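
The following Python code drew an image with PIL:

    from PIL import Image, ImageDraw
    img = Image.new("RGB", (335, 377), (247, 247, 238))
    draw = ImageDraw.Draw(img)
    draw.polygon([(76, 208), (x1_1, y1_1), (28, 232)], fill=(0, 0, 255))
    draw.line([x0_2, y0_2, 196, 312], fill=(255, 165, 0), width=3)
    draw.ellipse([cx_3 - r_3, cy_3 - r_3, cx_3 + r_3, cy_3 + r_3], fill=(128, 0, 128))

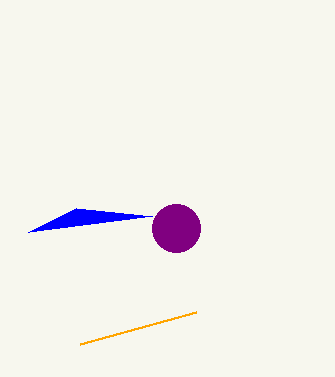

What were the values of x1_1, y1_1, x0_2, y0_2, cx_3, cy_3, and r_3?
x1_1 = 152
y1_1 = 216
x0_2 = 80
y0_2 = 344
cx_3 = 176
cy_3 = 228
r_3 = 24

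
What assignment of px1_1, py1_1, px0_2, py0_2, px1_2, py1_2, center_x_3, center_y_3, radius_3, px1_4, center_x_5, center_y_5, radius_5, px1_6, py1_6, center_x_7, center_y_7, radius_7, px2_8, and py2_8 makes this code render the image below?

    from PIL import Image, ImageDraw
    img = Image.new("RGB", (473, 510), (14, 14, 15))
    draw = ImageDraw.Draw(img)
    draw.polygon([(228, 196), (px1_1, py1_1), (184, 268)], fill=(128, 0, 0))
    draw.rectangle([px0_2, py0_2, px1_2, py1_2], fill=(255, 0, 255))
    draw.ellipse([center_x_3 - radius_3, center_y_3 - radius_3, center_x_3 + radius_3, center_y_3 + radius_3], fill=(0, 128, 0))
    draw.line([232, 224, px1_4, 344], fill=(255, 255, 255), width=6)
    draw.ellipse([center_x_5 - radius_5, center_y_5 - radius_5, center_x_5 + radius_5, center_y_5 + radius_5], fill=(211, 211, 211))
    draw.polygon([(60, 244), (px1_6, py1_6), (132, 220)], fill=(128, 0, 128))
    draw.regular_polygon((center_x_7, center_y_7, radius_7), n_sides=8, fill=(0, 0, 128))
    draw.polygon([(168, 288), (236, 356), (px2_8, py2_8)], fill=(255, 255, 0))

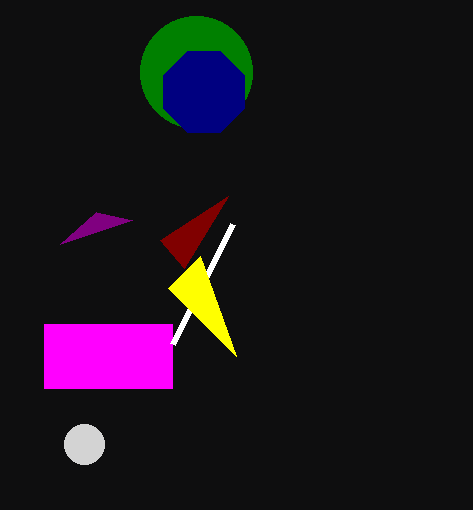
px1_1 = 160; py1_1 = 240; px0_2 = 44; py0_2 = 324; px1_2 = 172; py1_2 = 388; center_x_3 = 196; center_y_3 = 72; radius_3 = 56; px1_4 = 172; center_x_5 = 84; center_y_5 = 444; radius_5 = 20; px1_6 = 96; py1_6 = 212; center_x_7 = 204; center_y_7 = 92; radius_7 = 44; px2_8 = 200; py2_8 = 256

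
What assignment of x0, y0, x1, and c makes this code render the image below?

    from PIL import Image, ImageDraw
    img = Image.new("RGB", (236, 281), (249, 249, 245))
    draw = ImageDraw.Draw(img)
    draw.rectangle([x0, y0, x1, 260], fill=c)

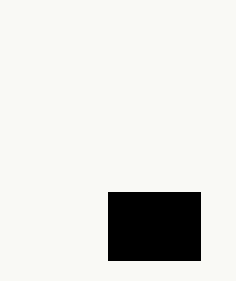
x0 = 108
y0 = 192
x1 = 200
c = 'black'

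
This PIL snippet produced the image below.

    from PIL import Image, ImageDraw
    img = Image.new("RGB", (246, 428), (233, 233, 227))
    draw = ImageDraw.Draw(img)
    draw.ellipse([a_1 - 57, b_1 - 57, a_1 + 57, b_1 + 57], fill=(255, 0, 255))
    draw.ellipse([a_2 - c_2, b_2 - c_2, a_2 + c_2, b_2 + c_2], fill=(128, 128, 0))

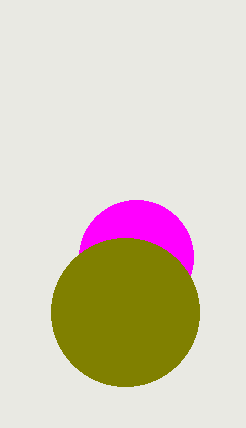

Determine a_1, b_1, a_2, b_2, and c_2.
a_1 = 136; b_1 = 257; a_2 = 125; b_2 = 312; c_2 = 74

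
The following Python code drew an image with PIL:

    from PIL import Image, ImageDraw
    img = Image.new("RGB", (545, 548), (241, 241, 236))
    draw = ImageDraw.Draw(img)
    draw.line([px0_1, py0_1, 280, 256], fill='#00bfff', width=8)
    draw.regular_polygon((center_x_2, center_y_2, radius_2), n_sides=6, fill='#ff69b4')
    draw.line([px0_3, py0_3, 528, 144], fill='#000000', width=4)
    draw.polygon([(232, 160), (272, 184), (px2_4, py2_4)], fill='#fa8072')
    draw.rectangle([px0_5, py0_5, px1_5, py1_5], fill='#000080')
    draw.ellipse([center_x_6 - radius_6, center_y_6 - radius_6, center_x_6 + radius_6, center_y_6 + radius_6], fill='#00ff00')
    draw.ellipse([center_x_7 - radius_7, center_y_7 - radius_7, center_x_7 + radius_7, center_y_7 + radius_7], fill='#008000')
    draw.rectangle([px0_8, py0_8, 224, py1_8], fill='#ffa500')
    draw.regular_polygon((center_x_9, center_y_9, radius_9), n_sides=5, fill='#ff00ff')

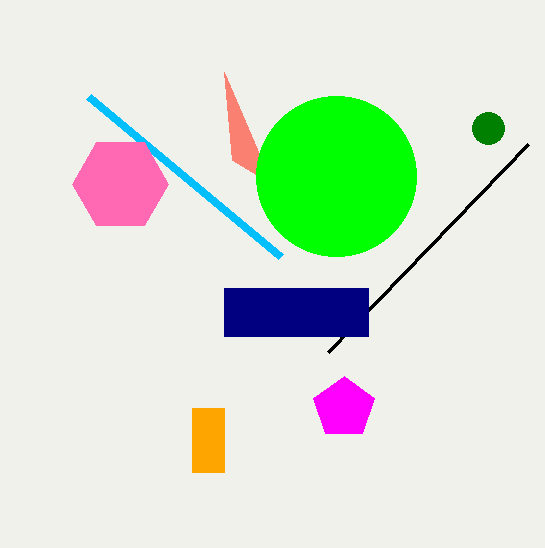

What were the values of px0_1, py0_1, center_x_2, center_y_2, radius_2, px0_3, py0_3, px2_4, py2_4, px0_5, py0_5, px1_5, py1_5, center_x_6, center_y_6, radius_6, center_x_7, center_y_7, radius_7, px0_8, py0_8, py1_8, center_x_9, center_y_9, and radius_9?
px0_1 = 88, py0_1 = 96, center_x_2 = 120, center_y_2 = 184, radius_2 = 48, px0_3 = 328, py0_3 = 352, px2_4 = 224, py2_4 = 72, px0_5 = 224, py0_5 = 288, px1_5 = 368, py1_5 = 336, center_x_6 = 336, center_y_6 = 176, radius_6 = 80, center_x_7 = 488, center_y_7 = 128, radius_7 = 16, px0_8 = 192, py0_8 = 408, py1_8 = 472, center_x_9 = 344, center_y_9 = 408, radius_9 = 32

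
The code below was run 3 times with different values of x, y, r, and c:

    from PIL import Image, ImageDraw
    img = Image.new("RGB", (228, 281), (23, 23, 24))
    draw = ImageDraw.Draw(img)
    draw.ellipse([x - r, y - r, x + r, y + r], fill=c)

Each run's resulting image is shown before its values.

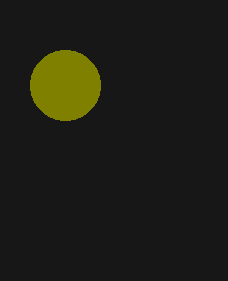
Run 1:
x = 65, y = 85, r = 35, c = 'olive'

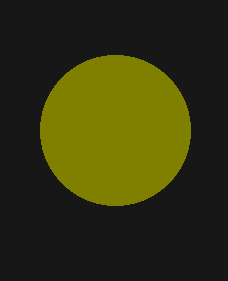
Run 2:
x = 115
y = 130
r = 75
c = 'olive'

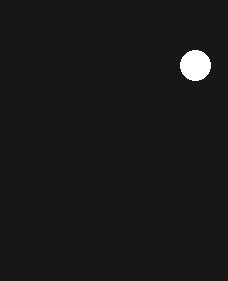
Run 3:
x = 195; y = 65; r = 15; c = 'white'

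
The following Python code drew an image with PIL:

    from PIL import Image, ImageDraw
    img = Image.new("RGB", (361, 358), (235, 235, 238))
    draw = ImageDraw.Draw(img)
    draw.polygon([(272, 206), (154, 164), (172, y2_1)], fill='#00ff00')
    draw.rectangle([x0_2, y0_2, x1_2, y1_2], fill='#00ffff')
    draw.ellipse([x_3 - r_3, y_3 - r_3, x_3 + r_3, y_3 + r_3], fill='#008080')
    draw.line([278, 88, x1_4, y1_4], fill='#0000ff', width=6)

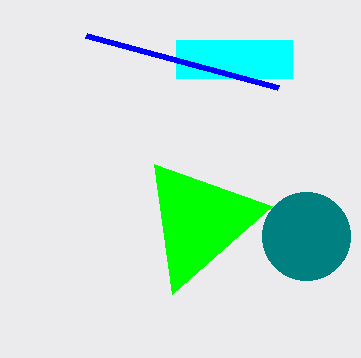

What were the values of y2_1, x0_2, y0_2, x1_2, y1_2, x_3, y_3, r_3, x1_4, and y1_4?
y2_1 = 294
x0_2 = 176
y0_2 = 40
x1_2 = 292
y1_2 = 78
x_3 = 306
y_3 = 236
r_3 = 44
x1_4 = 86
y1_4 = 36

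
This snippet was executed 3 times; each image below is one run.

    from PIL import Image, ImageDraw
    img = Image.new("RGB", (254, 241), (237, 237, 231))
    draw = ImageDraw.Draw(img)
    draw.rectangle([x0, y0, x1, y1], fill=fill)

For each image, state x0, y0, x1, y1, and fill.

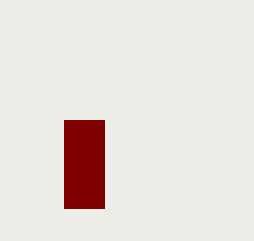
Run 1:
x0 = 64, y0 = 120, x1 = 104, y1 = 208, fill = 'maroon'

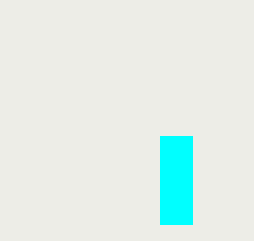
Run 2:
x0 = 160, y0 = 136, x1 = 192, y1 = 224, fill = 'cyan'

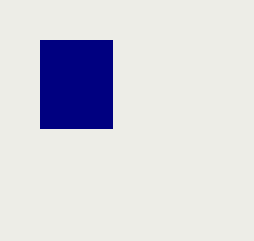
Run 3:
x0 = 40, y0 = 40, x1 = 112, y1 = 128, fill = 'navy'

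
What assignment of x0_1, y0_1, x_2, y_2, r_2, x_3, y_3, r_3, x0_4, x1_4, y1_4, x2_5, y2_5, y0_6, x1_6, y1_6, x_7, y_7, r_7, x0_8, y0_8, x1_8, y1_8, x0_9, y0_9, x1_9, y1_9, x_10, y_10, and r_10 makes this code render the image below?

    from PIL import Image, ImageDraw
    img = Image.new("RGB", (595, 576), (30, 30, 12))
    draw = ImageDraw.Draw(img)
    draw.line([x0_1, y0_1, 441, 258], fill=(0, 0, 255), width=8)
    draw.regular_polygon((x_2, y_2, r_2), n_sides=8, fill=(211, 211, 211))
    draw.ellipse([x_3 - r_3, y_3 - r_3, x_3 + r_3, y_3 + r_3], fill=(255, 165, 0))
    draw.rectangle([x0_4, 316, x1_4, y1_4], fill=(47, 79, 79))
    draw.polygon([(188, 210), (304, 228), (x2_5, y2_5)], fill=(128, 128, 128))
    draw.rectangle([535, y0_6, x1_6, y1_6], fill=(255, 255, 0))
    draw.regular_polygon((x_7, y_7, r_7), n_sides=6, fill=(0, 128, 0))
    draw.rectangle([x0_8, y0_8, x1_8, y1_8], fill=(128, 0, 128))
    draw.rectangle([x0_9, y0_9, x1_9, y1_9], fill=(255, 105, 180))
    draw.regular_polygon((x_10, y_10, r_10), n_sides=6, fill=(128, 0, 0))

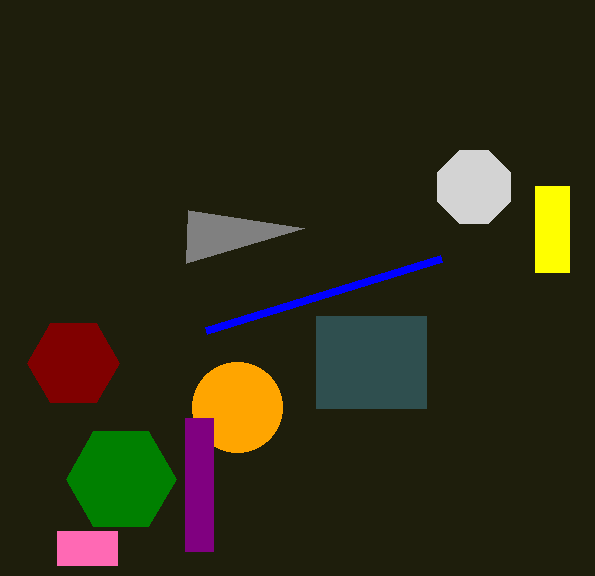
x0_1 = 206
y0_1 = 330
x_2 = 474
y_2 = 187
r_2 = 39
x_3 = 237
y_3 = 407
r_3 = 45
x0_4 = 316
x1_4 = 426
y1_4 = 408
x2_5 = 186
y2_5 = 263
y0_6 = 186
x1_6 = 569
y1_6 = 272
x_7 = 121
y_7 = 479
r_7 = 55
x0_8 = 185
y0_8 = 418
x1_8 = 213
y1_8 = 551
x0_9 = 57
y0_9 = 531
x1_9 = 117
y1_9 = 565
x_10 = 73
y_10 = 363
r_10 = 46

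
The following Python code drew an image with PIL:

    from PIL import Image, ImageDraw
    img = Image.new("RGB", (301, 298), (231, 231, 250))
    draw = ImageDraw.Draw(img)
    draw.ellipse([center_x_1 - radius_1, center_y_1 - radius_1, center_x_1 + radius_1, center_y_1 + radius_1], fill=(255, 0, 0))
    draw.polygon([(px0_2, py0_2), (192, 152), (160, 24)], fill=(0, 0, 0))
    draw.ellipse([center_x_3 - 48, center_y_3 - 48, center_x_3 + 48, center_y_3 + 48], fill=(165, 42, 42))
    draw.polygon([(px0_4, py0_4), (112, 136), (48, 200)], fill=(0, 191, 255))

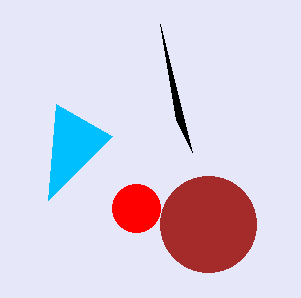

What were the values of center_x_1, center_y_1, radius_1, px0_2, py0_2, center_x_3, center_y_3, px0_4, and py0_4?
center_x_1 = 136
center_y_1 = 208
radius_1 = 24
px0_2 = 176
py0_2 = 120
center_x_3 = 208
center_y_3 = 224
px0_4 = 56
py0_4 = 104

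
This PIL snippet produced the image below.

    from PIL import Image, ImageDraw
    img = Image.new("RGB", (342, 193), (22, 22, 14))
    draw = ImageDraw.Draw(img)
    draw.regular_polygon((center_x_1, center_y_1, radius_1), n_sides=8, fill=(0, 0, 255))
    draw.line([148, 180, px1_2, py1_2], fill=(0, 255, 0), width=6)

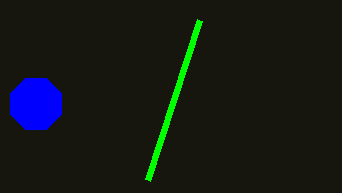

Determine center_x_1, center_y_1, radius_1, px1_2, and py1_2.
center_x_1 = 36; center_y_1 = 104; radius_1 = 28; px1_2 = 200; py1_2 = 20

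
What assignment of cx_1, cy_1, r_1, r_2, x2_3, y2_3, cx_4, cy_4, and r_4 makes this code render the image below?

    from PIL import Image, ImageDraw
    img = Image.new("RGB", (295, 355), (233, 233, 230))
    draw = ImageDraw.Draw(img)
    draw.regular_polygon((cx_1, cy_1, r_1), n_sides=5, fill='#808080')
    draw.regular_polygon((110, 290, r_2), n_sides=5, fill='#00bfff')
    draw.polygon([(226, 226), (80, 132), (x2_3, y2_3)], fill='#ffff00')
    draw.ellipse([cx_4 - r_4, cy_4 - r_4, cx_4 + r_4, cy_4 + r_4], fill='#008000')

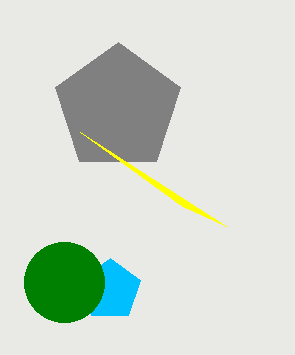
cx_1 = 118, cy_1 = 108, r_1 = 66, r_2 = 32, x2_3 = 182, y2_3 = 206, cx_4 = 64, cy_4 = 282, r_4 = 40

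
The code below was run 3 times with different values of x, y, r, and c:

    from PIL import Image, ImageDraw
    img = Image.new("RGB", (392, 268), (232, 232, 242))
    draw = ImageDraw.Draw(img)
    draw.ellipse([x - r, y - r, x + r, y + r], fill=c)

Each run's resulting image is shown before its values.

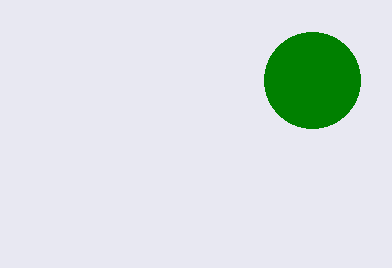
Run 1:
x = 312, y = 80, r = 48, c = 'green'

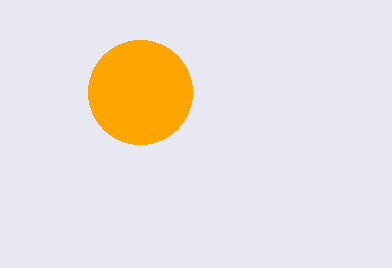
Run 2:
x = 140; y = 92; r = 52; c = 'orange'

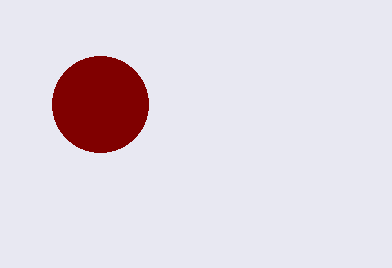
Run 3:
x = 100, y = 104, r = 48, c = 'maroon'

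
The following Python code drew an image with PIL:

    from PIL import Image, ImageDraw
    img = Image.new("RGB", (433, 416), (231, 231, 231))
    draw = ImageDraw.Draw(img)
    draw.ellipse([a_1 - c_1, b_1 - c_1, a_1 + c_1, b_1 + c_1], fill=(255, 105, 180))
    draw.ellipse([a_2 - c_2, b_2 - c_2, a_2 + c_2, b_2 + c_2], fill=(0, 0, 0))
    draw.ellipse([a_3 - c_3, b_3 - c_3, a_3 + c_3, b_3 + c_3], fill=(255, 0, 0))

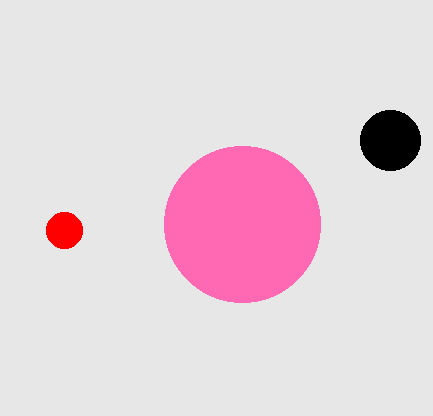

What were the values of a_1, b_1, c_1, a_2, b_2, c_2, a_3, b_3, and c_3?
a_1 = 242; b_1 = 224; c_1 = 78; a_2 = 390; b_2 = 140; c_2 = 30; a_3 = 64; b_3 = 230; c_3 = 18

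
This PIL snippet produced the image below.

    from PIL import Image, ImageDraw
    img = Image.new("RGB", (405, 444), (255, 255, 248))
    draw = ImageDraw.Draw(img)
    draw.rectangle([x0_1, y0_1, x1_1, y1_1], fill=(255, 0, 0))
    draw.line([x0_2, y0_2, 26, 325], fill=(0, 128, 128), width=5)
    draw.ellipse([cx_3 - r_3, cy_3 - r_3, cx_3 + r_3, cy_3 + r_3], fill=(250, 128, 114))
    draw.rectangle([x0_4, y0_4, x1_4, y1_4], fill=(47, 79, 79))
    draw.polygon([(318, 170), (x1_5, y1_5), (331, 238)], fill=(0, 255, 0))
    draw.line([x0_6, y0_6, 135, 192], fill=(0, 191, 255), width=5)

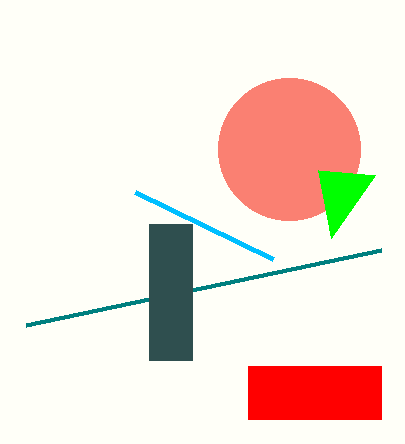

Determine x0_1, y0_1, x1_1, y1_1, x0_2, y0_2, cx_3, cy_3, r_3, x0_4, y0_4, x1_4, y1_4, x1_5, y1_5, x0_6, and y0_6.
x0_1 = 248; y0_1 = 366; x1_1 = 381; y1_1 = 419; x0_2 = 381; y0_2 = 250; cx_3 = 289; cy_3 = 149; r_3 = 71; x0_4 = 149; y0_4 = 224; x1_4 = 192; y1_4 = 360; x1_5 = 375; y1_5 = 175; x0_6 = 273; y0_6 = 259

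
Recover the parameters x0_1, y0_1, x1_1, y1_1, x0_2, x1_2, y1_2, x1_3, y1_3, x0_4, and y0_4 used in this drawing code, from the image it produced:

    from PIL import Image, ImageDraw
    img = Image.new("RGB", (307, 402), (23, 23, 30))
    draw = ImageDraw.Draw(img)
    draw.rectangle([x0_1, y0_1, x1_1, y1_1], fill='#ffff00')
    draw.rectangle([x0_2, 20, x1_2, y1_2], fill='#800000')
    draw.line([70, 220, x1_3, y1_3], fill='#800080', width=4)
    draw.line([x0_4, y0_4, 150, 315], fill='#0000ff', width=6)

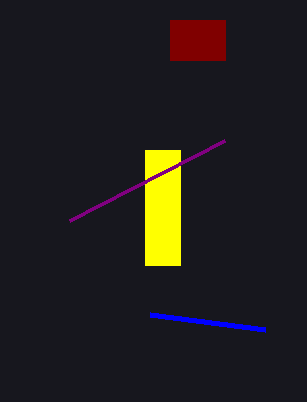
x0_1 = 145, y0_1 = 150, x1_1 = 180, y1_1 = 265, x0_2 = 170, x1_2 = 225, y1_2 = 60, x1_3 = 225, y1_3 = 140, x0_4 = 265, y0_4 = 330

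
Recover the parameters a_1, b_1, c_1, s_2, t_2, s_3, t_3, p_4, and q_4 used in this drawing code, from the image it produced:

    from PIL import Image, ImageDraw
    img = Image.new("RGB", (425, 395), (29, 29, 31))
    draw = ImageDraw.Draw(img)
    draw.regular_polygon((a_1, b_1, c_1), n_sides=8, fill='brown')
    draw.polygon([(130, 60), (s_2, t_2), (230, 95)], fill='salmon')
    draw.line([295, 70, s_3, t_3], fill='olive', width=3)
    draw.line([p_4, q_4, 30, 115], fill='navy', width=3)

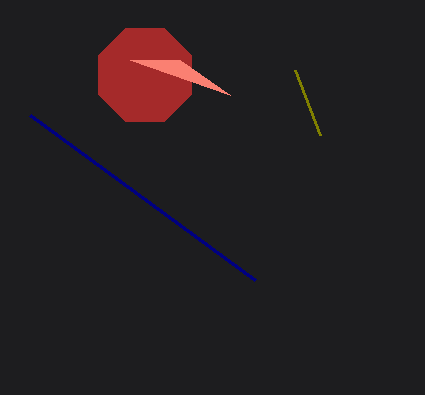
a_1 = 145; b_1 = 75; c_1 = 50; s_2 = 180; t_2 = 60; s_3 = 320; t_3 = 135; p_4 = 255; q_4 = 280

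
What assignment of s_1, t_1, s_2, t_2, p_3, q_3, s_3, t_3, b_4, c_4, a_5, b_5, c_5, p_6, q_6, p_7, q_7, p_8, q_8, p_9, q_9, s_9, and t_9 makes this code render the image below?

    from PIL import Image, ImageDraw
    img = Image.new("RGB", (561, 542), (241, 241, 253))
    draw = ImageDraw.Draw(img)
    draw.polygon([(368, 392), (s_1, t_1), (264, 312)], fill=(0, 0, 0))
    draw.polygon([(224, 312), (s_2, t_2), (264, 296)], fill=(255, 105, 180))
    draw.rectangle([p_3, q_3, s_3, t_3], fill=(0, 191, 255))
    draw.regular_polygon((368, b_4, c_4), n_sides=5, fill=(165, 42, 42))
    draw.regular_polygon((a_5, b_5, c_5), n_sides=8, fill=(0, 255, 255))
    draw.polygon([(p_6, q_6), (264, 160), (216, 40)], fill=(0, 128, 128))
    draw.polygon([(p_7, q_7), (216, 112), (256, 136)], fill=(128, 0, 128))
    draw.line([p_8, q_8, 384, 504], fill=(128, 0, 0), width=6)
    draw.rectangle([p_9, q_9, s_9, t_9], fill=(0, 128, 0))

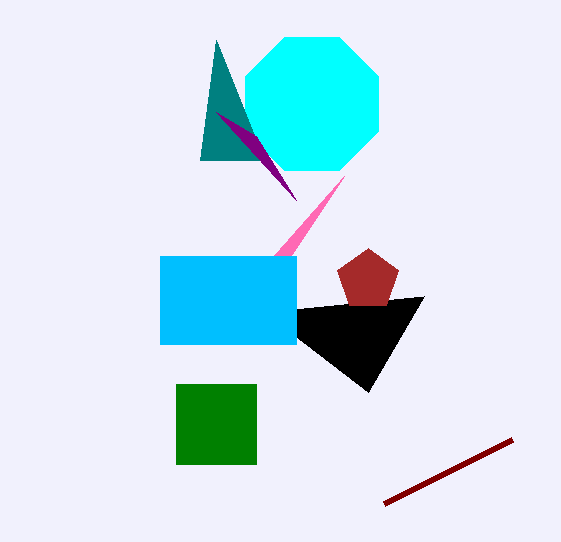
s_1 = 424; t_1 = 296; s_2 = 344; t_2 = 176; p_3 = 160; q_3 = 256; s_3 = 296; t_3 = 344; b_4 = 280; c_4 = 32; a_5 = 312; b_5 = 104; c_5 = 72; p_6 = 200; q_6 = 160; p_7 = 296; q_7 = 200; p_8 = 512; q_8 = 440; p_9 = 176; q_9 = 384; s_9 = 256; t_9 = 464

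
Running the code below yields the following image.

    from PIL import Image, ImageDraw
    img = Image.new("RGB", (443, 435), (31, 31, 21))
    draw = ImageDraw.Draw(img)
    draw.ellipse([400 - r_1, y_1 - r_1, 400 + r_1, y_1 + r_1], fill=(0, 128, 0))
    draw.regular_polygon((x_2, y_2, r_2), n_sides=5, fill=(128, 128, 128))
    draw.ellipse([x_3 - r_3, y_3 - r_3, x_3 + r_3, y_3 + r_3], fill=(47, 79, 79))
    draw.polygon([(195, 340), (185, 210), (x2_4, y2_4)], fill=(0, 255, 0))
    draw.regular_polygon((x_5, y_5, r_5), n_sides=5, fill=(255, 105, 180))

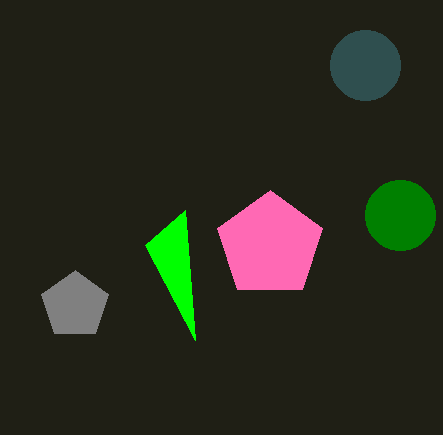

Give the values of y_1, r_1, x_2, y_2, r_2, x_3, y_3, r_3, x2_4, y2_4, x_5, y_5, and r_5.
y_1 = 215
r_1 = 35
x_2 = 75
y_2 = 305
r_2 = 35
x_3 = 365
y_3 = 65
r_3 = 35
x2_4 = 145
y2_4 = 245
x_5 = 270
y_5 = 245
r_5 = 55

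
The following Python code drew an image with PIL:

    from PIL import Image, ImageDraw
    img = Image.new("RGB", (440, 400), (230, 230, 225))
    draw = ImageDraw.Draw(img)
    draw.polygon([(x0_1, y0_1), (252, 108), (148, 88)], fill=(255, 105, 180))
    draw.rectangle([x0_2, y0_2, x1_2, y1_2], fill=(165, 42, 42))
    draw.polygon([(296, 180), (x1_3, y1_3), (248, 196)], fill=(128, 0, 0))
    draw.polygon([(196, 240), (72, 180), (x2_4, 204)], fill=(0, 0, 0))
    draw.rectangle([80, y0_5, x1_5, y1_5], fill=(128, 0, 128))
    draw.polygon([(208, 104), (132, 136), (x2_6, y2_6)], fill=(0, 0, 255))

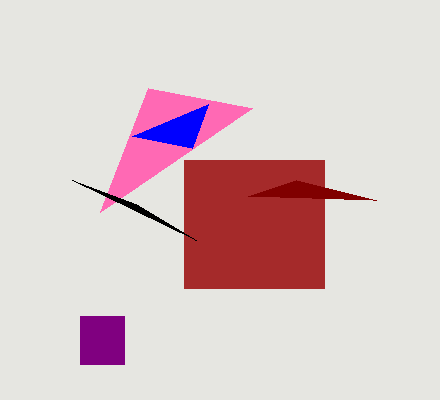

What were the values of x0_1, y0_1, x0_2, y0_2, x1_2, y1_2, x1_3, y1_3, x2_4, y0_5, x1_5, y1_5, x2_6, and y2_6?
x0_1 = 100, y0_1 = 212, x0_2 = 184, y0_2 = 160, x1_2 = 324, y1_2 = 288, x1_3 = 376, y1_3 = 200, x2_4 = 136, y0_5 = 316, x1_5 = 124, y1_5 = 364, x2_6 = 192, y2_6 = 148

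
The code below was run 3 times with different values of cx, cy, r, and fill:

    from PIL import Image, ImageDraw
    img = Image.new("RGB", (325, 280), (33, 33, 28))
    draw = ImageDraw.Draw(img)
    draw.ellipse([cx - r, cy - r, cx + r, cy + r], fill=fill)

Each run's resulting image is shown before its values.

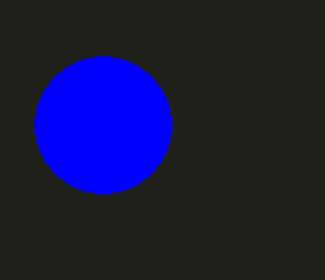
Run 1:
cx = 102; cy = 124; r = 68; fill = 'blue'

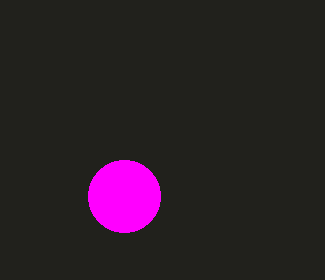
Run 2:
cx = 124, cy = 196, r = 36, fill = 'magenta'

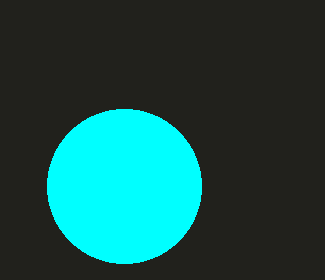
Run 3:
cx = 124, cy = 186, r = 77, fill = 'cyan'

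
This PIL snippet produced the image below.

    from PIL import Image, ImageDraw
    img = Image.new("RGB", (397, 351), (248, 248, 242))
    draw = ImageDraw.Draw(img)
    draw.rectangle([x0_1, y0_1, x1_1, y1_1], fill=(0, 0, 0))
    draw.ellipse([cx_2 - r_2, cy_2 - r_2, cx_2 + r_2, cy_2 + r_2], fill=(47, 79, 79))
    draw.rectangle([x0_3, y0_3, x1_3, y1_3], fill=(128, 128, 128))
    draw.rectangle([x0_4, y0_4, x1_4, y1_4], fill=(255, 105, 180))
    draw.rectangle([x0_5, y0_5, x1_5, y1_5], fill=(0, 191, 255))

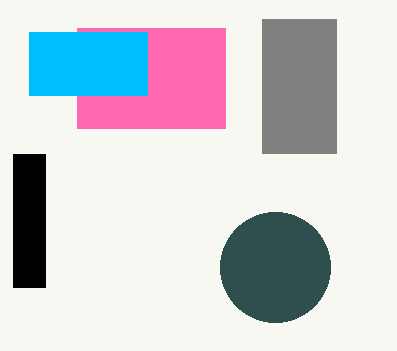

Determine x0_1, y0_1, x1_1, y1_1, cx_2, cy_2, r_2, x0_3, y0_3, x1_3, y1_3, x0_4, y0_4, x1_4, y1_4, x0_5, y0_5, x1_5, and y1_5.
x0_1 = 13
y0_1 = 154
x1_1 = 45
y1_1 = 287
cx_2 = 275
cy_2 = 267
r_2 = 55
x0_3 = 262
y0_3 = 19
x1_3 = 336
y1_3 = 153
x0_4 = 77
y0_4 = 28
x1_4 = 225
y1_4 = 128
x0_5 = 29
y0_5 = 32
x1_5 = 147
y1_5 = 95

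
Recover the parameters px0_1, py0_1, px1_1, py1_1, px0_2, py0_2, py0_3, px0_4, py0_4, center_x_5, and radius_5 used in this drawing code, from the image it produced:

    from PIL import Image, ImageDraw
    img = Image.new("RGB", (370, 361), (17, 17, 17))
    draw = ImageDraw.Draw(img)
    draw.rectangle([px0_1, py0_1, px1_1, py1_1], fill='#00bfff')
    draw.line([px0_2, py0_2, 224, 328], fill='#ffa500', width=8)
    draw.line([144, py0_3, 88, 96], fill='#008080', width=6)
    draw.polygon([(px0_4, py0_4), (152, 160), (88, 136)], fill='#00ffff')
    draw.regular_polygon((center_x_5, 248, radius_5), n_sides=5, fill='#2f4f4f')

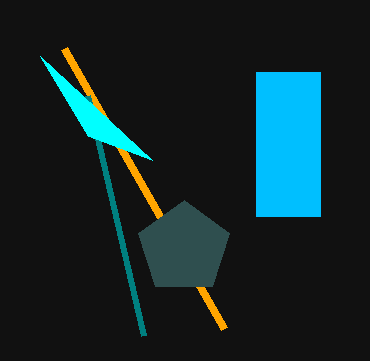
px0_1 = 256
py0_1 = 72
px1_1 = 320
py1_1 = 216
px0_2 = 64
py0_2 = 48
py0_3 = 336
px0_4 = 40
py0_4 = 56
center_x_5 = 184
radius_5 = 48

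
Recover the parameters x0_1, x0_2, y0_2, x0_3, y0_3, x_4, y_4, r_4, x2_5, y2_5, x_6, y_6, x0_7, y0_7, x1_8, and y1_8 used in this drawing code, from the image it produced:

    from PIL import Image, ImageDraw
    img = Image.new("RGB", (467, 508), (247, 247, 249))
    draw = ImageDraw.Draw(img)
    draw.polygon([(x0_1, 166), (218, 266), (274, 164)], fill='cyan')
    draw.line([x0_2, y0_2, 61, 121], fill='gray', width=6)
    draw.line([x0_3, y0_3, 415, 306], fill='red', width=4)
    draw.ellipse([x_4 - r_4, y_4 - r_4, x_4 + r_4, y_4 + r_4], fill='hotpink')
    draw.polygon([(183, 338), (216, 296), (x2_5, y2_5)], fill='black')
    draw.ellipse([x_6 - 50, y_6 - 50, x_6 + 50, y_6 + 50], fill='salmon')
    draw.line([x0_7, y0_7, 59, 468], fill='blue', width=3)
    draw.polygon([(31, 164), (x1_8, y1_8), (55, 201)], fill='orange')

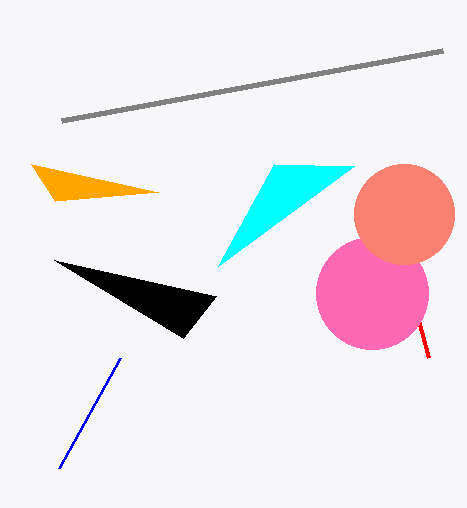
x0_1 = 354, x0_2 = 442, y0_2 = 51, x0_3 = 429, y0_3 = 358, x_4 = 372, y_4 = 293, r_4 = 56, x2_5 = 54, y2_5 = 260, x_6 = 404, y_6 = 214, x0_7 = 120, y0_7 = 358, x1_8 = 158, y1_8 = 192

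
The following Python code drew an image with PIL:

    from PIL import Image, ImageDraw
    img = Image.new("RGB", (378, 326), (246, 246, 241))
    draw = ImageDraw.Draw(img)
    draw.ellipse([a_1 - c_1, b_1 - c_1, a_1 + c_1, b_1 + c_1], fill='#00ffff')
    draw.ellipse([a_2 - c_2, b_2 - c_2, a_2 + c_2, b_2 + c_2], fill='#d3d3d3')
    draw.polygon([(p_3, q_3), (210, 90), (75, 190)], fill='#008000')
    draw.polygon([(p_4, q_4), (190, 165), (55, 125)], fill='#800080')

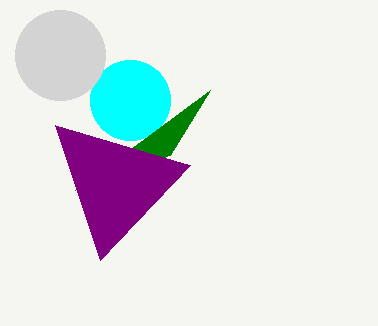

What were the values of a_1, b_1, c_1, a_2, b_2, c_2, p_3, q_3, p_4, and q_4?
a_1 = 130
b_1 = 100
c_1 = 40
a_2 = 60
b_2 = 55
c_2 = 45
p_3 = 170
q_3 = 155
p_4 = 100
q_4 = 260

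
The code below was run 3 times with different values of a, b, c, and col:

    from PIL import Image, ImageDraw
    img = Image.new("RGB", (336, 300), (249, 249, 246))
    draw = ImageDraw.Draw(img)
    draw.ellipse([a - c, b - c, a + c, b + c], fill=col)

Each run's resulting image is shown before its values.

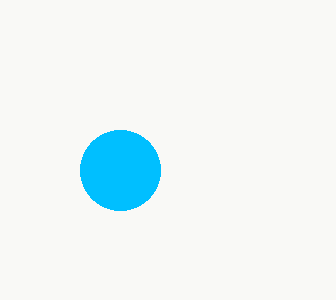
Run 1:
a = 120; b = 170; c = 40; col = 'deepskyblue'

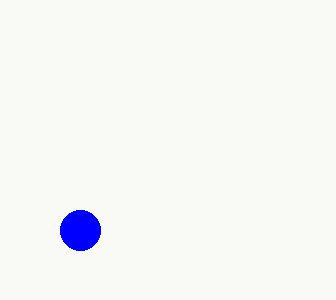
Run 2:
a = 80; b = 230; c = 20; col = 'blue'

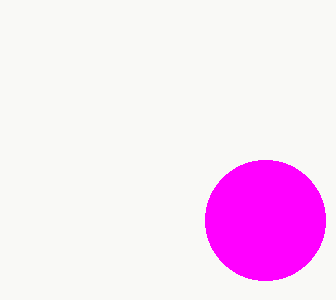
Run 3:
a = 265
b = 220
c = 60
col = 'magenta'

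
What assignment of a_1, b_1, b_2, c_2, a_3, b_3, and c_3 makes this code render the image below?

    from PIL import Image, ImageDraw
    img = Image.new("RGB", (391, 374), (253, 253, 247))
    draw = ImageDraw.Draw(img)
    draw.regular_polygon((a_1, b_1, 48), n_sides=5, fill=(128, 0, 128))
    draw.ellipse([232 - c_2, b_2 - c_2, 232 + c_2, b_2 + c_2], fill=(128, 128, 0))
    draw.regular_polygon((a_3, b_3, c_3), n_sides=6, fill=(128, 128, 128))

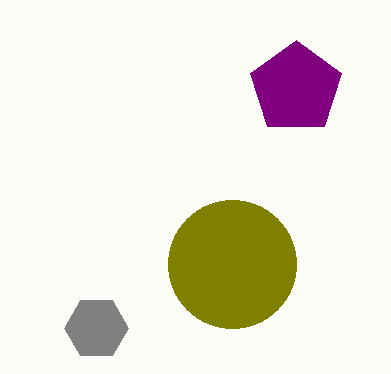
a_1 = 296, b_1 = 88, b_2 = 264, c_2 = 64, a_3 = 96, b_3 = 328, c_3 = 32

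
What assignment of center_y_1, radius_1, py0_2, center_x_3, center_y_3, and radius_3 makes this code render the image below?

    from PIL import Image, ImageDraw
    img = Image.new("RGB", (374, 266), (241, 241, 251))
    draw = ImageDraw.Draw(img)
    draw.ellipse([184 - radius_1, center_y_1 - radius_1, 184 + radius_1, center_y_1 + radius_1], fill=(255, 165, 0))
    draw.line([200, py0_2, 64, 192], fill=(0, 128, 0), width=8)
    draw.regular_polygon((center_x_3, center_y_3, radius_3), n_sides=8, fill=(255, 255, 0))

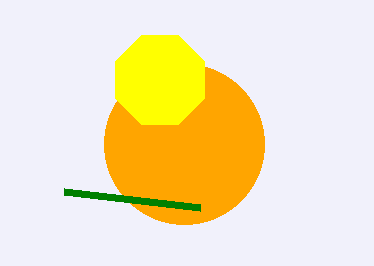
center_y_1 = 144; radius_1 = 80; py0_2 = 208; center_x_3 = 160; center_y_3 = 80; radius_3 = 48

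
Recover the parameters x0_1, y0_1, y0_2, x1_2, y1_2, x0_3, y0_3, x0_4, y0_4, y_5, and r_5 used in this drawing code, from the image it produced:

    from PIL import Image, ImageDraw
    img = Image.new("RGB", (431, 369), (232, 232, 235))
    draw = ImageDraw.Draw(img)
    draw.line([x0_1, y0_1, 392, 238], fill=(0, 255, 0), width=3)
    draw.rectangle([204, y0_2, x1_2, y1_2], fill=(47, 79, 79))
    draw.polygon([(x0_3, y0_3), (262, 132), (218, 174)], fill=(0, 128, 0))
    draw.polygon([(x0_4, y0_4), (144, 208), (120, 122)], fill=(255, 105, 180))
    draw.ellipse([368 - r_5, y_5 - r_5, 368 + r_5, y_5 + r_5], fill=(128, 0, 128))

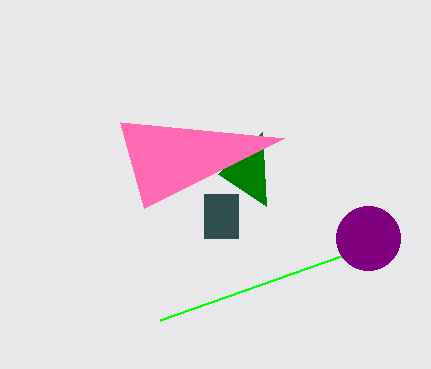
x0_1 = 160
y0_1 = 320
y0_2 = 194
x1_2 = 238
y1_2 = 238
x0_3 = 266
y0_3 = 206
x0_4 = 284
y0_4 = 138
y_5 = 238
r_5 = 32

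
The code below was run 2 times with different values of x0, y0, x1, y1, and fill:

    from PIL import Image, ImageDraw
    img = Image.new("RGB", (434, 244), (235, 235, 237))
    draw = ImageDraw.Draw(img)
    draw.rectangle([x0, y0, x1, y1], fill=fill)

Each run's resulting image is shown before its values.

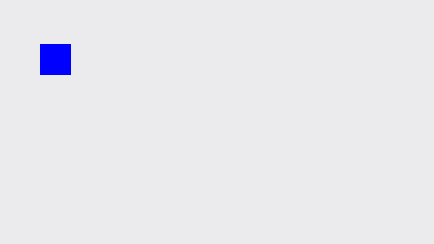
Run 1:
x0 = 40
y0 = 44
x1 = 70
y1 = 74
fill = 'blue'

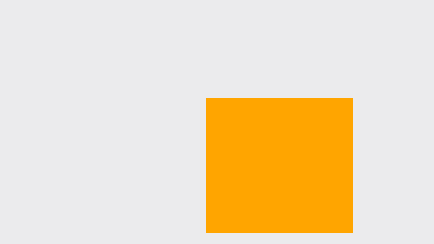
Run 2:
x0 = 206
y0 = 98
x1 = 352
y1 = 232
fill = 'orange'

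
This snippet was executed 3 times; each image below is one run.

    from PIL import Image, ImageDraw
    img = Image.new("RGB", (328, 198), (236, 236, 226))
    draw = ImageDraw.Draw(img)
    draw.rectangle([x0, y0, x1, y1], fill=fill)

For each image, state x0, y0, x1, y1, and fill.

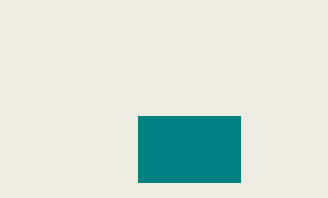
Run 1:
x0 = 138; y0 = 116; x1 = 240; y1 = 182; fill = 'teal'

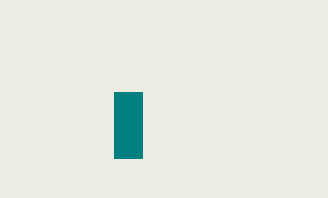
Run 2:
x0 = 114
y0 = 92
x1 = 142
y1 = 158
fill = 'teal'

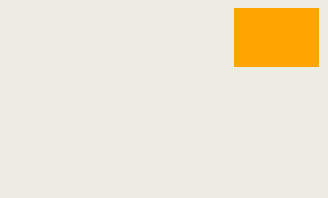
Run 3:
x0 = 234, y0 = 8, x1 = 318, y1 = 66, fill = 'orange'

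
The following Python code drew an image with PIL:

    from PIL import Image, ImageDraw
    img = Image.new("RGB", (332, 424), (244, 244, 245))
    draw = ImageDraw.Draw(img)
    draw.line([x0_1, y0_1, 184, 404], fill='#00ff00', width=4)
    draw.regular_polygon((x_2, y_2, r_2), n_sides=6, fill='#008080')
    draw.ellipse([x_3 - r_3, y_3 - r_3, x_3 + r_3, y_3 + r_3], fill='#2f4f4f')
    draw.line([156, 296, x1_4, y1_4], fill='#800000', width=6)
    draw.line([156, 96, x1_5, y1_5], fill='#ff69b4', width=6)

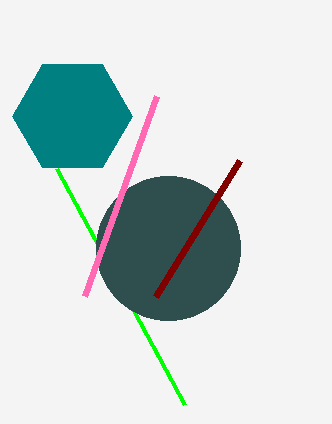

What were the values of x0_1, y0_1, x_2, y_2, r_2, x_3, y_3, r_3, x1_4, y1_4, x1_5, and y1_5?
x0_1 = 56; y0_1 = 168; x_2 = 72; y_2 = 116; r_2 = 60; x_3 = 168; y_3 = 248; r_3 = 72; x1_4 = 240; y1_4 = 160; x1_5 = 84; y1_5 = 296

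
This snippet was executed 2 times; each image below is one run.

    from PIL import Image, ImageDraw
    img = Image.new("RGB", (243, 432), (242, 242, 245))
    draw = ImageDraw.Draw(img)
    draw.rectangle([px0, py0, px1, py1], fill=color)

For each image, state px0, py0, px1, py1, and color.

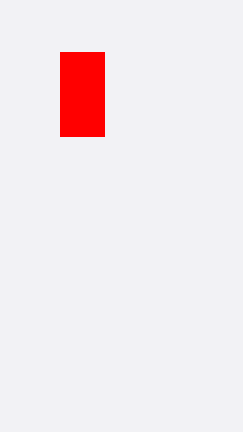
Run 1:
px0 = 60, py0 = 52, px1 = 104, py1 = 136, color = 'red'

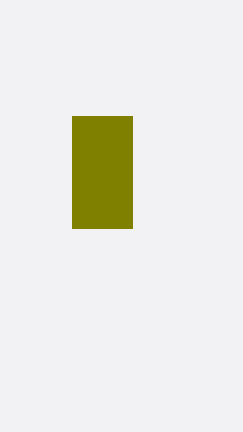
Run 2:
px0 = 72
py0 = 116
px1 = 132
py1 = 228
color = 'olive'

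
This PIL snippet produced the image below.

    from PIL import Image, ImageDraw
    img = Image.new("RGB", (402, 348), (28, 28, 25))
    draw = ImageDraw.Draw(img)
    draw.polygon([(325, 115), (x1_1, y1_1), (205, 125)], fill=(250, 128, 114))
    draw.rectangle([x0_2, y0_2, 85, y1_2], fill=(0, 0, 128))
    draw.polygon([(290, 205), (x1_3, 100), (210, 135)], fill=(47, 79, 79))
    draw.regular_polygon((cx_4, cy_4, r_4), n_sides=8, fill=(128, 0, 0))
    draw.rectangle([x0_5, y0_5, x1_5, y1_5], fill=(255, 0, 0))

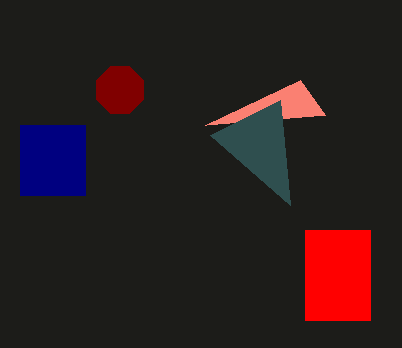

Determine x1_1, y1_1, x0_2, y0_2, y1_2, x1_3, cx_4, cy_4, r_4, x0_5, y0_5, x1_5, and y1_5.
x1_1 = 300, y1_1 = 80, x0_2 = 20, y0_2 = 125, y1_2 = 195, x1_3 = 280, cx_4 = 120, cy_4 = 90, r_4 = 25, x0_5 = 305, y0_5 = 230, x1_5 = 370, y1_5 = 320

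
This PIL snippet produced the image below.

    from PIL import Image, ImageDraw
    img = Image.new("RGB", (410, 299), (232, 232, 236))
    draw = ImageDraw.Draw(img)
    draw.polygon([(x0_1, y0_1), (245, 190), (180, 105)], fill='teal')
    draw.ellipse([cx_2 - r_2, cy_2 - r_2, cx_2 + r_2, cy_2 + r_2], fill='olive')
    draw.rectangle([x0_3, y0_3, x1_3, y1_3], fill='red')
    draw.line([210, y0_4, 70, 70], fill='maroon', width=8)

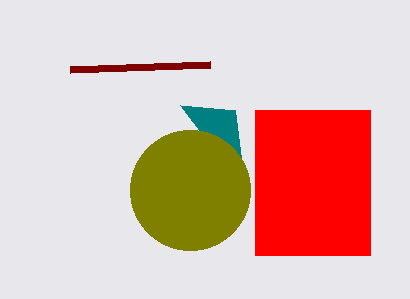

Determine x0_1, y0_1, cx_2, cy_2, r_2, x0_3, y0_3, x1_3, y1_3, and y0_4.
x0_1 = 235
y0_1 = 110
cx_2 = 190
cy_2 = 190
r_2 = 60
x0_3 = 255
y0_3 = 110
x1_3 = 370
y1_3 = 255
y0_4 = 65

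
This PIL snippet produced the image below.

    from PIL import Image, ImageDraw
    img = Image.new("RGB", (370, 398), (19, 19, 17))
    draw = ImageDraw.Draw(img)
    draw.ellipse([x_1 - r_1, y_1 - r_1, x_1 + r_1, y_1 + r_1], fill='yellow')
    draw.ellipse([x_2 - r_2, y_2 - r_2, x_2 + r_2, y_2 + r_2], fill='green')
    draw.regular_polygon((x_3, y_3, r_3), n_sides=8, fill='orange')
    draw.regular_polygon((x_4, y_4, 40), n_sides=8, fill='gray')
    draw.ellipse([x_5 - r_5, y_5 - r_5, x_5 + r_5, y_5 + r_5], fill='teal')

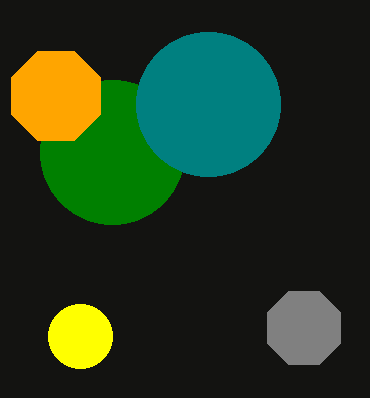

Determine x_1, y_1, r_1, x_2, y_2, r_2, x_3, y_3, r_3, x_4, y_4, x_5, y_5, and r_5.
x_1 = 80; y_1 = 336; r_1 = 32; x_2 = 112; y_2 = 152; r_2 = 72; x_3 = 56; y_3 = 96; r_3 = 48; x_4 = 304; y_4 = 328; x_5 = 208; y_5 = 104; r_5 = 72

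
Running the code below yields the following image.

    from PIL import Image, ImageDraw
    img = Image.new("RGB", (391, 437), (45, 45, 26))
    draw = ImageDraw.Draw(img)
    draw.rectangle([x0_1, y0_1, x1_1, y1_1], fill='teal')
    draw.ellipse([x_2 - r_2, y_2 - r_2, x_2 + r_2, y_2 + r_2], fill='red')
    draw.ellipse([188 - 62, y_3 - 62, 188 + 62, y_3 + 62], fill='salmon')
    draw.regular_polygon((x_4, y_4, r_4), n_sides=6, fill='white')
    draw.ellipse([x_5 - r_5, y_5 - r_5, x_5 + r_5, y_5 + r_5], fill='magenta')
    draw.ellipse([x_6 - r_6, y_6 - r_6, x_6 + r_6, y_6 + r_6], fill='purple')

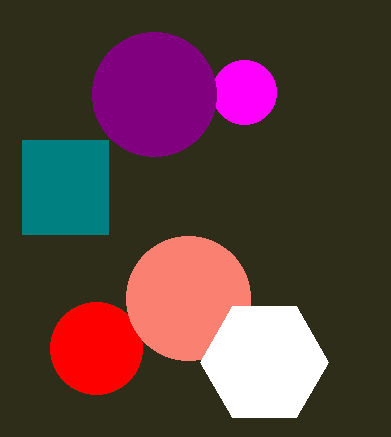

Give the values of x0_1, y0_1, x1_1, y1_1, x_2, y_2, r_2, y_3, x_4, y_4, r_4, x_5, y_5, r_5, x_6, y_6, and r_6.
x0_1 = 22, y0_1 = 140, x1_1 = 108, y1_1 = 234, x_2 = 96, y_2 = 348, r_2 = 46, y_3 = 298, x_4 = 264, y_4 = 362, r_4 = 64, x_5 = 244, y_5 = 92, r_5 = 32, x_6 = 154, y_6 = 94, r_6 = 62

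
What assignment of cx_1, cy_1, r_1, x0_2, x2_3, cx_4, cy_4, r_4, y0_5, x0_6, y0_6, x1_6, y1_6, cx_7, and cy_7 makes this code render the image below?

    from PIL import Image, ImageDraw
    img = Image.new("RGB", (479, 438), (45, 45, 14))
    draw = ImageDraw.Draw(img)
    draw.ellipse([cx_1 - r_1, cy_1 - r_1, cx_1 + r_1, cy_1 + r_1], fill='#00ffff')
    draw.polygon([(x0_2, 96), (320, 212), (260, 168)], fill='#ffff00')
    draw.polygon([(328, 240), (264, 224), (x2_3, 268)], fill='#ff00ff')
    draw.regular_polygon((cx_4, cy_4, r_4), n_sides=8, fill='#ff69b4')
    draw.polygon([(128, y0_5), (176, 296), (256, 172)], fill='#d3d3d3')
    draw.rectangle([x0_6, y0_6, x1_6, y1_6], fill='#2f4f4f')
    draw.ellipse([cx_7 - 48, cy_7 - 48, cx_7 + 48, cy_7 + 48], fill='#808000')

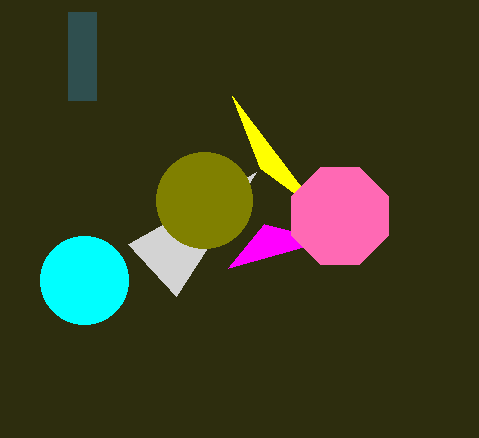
cx_1 = 84, cy_1 = 280, r_1 = 44, x0_2 = 232, x2_3 = 228, cx_4 = 340, cy_4 = 216, r_4 = 52, y0_5 = 244, x0_6 = 68, y0_6 = 12, x1_6 = 96, y1_6 = 100, cx_7 = 204, cy_7 = 200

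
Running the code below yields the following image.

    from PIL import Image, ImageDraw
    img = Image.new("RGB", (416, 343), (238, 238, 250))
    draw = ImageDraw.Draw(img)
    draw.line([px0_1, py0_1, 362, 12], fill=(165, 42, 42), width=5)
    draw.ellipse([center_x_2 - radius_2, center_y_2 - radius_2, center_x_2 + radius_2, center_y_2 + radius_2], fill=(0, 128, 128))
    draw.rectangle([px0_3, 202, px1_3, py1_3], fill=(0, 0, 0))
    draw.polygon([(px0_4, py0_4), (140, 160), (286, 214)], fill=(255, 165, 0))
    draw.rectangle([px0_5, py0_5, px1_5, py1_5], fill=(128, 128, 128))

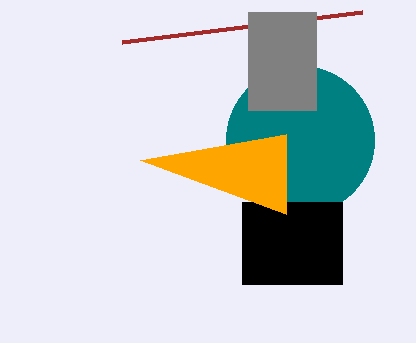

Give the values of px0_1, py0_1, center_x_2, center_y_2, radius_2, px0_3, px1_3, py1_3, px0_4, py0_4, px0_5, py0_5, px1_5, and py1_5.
px0_1 = 122
py0_1 = 42
center_x_2 = 300
center_y_2 = 140
radius_2 = 74
px0_3 = 242
px1_3 = 342
py1_3 = 284
px0_4 = 286
py0_4 = 134
px0_5 = 248
py0_5 = 12
px1_5 = 316
py1_5 = 110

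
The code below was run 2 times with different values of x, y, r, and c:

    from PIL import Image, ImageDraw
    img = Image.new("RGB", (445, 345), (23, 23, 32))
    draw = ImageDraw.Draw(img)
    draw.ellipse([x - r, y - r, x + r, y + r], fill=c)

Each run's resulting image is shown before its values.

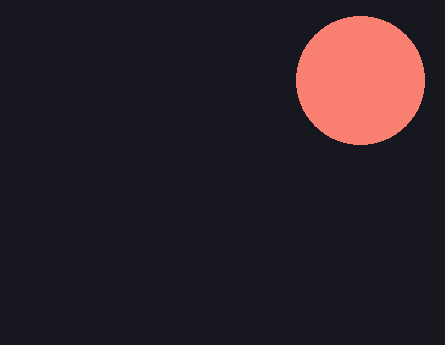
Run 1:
x = 360; y = 80; r = 64; c = 'salmon'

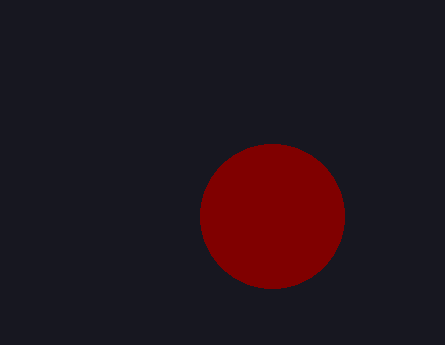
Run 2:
x = 272
y = 216
r = 72
c = 'maroon'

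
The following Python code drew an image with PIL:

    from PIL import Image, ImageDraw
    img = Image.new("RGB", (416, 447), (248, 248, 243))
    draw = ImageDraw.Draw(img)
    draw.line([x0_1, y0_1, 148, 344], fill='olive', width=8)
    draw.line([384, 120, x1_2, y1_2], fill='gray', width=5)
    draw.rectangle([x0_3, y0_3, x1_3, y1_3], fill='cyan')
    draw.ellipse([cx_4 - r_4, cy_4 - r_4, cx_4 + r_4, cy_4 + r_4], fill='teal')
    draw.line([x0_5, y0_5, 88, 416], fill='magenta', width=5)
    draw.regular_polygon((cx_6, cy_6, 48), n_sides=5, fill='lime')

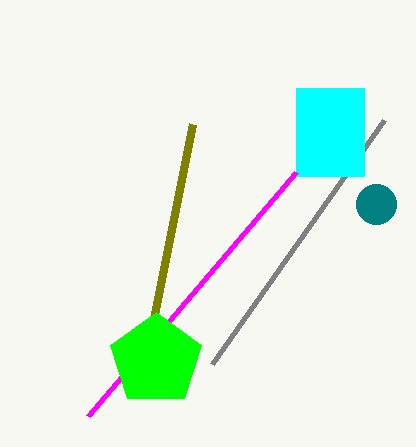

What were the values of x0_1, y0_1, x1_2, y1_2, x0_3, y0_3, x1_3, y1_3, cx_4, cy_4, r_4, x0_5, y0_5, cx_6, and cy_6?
x0_1 = 192, y0_1 = 124, x1_2 = 212, y1_2 = 364, x0_3 = 296, y0_3 = 88, x1_3 = 364, y1_3 = 176, cx_4 = 376, cy_4 = 204, r_4 = 20, x0_5 = 296, y0_5 = 172, cx_6 = 156, cy_6 = 360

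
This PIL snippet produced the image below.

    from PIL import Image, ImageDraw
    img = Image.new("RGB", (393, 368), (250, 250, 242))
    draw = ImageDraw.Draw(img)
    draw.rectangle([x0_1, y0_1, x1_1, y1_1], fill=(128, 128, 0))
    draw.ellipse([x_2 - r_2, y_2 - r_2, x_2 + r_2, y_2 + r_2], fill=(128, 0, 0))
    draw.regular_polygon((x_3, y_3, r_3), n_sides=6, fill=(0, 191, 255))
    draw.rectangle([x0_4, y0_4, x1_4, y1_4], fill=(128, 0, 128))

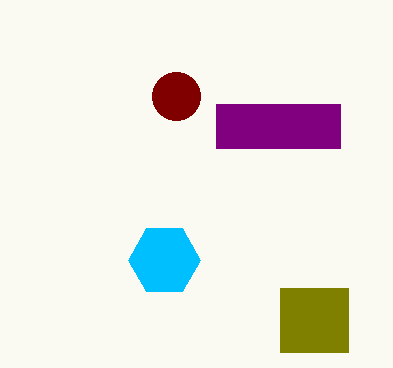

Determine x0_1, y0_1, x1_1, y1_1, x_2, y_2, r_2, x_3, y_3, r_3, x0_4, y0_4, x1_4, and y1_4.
x0_1 = 280, y0_1 = 288, x1_1 = 348, y1_1 = 352, x_2 = 176, y_2 = 96, r_2 = 24, x_3 = 164, y_3 = 260, r_3 = 36, x0_4 = 216, y0_4 = 104, x1_4 = 340, y1_4 = 148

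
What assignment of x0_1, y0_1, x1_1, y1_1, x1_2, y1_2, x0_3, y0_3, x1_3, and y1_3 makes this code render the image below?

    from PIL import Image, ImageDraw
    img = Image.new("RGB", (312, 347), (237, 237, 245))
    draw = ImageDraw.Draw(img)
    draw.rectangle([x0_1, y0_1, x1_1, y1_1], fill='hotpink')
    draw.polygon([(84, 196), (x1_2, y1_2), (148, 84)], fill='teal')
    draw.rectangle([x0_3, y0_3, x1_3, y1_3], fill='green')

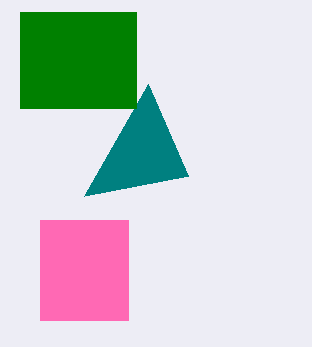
x0_1 = 40, y0_1 = 220, x1_1 = 128, y1_1 = 320, x1_2 = 188, y1_2 = 176, x0_3 = 20, y0_3 = 12, x1_3 = 136, y1_3 = 108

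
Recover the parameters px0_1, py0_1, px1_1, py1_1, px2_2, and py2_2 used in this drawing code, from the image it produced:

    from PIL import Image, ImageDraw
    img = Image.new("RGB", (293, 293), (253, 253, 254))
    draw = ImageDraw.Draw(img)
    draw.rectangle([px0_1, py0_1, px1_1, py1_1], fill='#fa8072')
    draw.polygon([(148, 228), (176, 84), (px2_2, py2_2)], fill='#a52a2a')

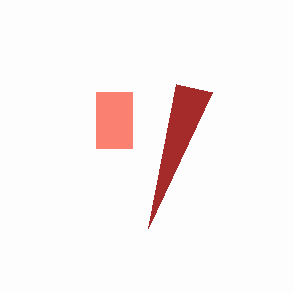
px0_1 = 96, py0_1 = 92, px1_1 = 132, py1_1 = 148, px2_2 = 212, py2_2 = 92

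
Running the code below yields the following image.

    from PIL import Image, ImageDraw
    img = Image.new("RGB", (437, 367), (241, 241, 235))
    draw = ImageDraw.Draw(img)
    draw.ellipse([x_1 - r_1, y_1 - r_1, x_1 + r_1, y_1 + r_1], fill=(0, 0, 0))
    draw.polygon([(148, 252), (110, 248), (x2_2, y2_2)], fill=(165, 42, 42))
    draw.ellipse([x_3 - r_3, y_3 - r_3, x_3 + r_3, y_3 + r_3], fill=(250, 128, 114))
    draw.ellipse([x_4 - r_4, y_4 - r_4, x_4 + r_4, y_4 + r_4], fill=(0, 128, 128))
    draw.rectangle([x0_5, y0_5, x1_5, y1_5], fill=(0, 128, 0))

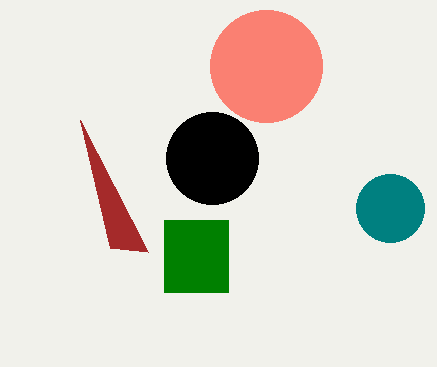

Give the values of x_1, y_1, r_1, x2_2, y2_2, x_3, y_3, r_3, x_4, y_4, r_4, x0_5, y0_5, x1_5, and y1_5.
x_1 = 212; y_1 = 158; r_1 = 46; x2_2 = 80; y2_2 = 120; x_3 = 266; y_3 = 66; r_3 = 56; x_4 = 390; y_4 = 208; r_4 = 34; x0_5 = 164; y0_5 = 220; x1_5 = 228; y1_5 = 292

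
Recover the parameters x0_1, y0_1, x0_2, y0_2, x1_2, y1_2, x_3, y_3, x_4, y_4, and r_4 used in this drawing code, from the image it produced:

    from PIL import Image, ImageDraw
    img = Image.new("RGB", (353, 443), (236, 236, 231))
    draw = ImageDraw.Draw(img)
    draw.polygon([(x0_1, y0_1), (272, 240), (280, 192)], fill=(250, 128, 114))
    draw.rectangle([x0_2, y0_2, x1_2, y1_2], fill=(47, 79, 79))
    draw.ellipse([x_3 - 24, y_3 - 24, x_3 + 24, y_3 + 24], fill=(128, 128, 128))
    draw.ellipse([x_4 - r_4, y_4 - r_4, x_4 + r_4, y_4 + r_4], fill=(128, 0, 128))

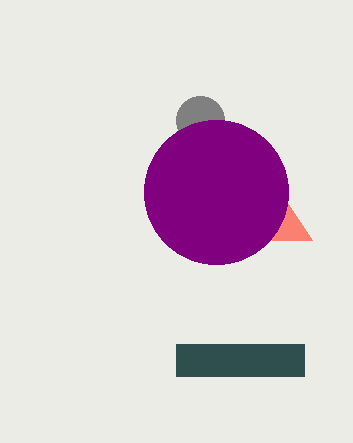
x0_1 = 312, y0_1 = 240, x0_2 = 176, y0_2 = 344, x1_2 = 304, y1_2 = 376, x_3 = 200, y_3 = 120, x_4 = 216, y_4 = 192, r_4 = 72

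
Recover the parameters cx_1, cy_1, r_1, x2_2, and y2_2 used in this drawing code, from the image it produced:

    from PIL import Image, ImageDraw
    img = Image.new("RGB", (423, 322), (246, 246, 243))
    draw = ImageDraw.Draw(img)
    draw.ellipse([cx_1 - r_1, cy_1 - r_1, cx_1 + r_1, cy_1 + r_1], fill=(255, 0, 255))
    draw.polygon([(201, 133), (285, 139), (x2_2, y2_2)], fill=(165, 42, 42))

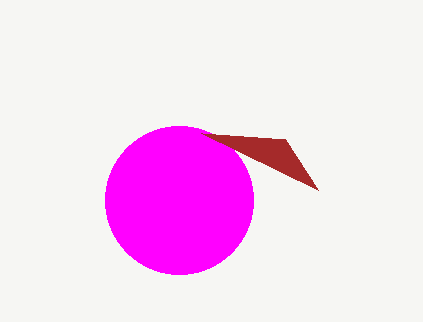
cx_1 = 179, cy_1 = 200, r_1 = 74, x2_2 = 318, y2_2 = 190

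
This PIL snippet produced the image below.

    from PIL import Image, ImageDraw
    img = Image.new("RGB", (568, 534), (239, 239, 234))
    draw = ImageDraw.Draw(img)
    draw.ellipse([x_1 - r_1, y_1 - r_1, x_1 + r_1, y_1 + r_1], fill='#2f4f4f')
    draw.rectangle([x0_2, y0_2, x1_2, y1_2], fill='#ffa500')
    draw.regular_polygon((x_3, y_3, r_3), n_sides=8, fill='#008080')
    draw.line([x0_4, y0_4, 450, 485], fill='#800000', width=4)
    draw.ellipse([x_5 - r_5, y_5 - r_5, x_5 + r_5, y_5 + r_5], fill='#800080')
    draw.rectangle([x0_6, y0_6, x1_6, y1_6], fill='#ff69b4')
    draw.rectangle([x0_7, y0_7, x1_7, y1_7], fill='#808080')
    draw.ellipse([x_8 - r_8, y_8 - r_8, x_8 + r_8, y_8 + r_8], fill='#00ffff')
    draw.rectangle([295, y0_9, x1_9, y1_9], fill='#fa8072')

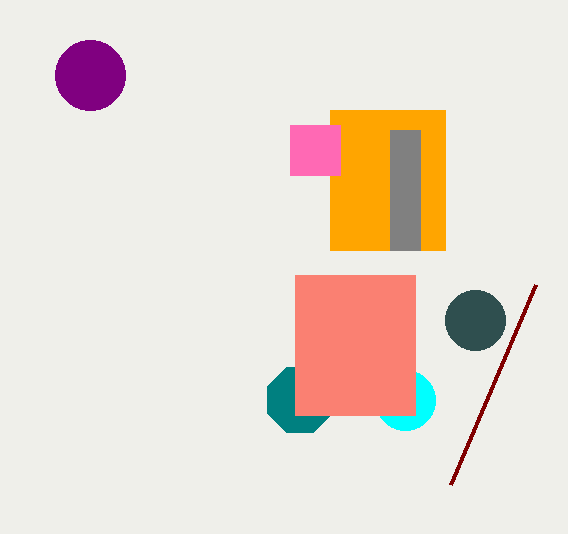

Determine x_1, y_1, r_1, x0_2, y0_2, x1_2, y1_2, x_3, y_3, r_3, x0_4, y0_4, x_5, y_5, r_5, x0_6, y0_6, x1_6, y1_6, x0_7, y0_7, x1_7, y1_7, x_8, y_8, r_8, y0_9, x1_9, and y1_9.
x_1 = 475
y_1 = 320
r_1 = 30
x0_2 = 330
y0_2 = 110
x1_2 = 445
y1_2 = 250
x_3 = 300
y_3 = 400
r_3 = 35
x0_4 = 535
y0_4 = 285
x_5 = 90
y_5 = 75
r_5 = 35
x0_6 = 290
y0_6 = 125
x1_6 = 340
y1_6 = 175
x0_7 = 390
y0_7 = 130
x1_7 = 420
y1_7 = 250
x_8 = 405
y_8 = 400
r_8 = 30
y0_9 = 275
x1_9 = 415
y1_9 = 415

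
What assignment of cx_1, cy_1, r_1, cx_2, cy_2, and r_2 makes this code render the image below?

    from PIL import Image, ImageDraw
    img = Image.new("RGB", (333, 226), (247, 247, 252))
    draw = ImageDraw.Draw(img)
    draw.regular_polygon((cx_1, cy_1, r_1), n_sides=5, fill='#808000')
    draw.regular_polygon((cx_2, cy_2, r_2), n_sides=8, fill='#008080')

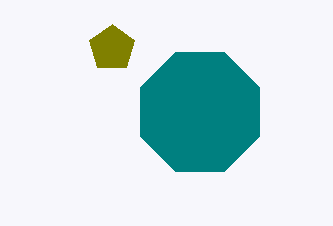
cx_1 = 112
cy_1 = 48
r_1 = 24
cx_2 = 200
cy_2 = 112
r_2 = 64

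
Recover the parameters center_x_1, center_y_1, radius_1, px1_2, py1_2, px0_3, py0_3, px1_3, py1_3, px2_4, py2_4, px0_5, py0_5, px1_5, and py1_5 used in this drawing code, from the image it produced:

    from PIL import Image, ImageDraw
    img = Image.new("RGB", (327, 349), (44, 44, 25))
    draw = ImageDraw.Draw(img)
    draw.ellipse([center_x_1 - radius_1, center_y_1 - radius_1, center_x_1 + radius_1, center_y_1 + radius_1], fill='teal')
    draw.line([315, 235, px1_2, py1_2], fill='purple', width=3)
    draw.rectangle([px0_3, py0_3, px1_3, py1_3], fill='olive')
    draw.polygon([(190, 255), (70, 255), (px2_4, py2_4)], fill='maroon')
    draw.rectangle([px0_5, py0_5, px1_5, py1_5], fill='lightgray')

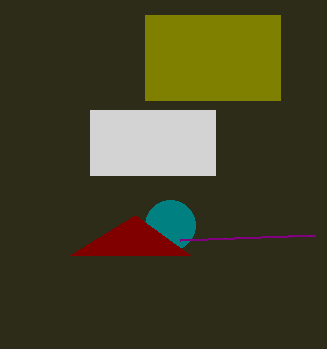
center_x_1 = 170, center_y_1 = 225, radius_1 = 25, px1_2 = 180, py1_2 = 240, px0_3 = 145, py0_3 = 15, px1_3 = 280, py1_3 = 100, px2_4 = 135, py2_4 = 215, px0_5 = 90, py0_5 = 110, px1_5 = 215, py1_5 = 175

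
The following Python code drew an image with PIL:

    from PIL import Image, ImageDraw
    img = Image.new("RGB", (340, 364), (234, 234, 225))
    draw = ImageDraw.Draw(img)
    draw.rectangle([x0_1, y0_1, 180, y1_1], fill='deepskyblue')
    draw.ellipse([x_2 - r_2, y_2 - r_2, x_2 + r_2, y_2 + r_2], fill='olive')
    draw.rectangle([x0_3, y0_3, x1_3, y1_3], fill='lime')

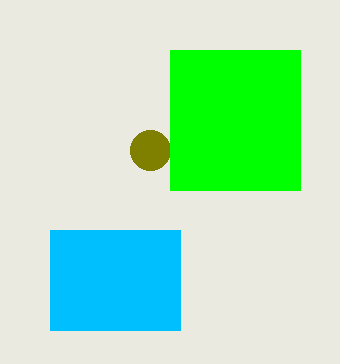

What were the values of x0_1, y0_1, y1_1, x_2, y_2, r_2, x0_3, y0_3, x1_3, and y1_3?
x0_1 = 50; y0_1 = 230; y1_1 = 330; x_2 = 150; y_2 = 150; r_2 = 20; x0_3 = 170; y0_3 = 50; x1_3 = 300; y1_3 = 190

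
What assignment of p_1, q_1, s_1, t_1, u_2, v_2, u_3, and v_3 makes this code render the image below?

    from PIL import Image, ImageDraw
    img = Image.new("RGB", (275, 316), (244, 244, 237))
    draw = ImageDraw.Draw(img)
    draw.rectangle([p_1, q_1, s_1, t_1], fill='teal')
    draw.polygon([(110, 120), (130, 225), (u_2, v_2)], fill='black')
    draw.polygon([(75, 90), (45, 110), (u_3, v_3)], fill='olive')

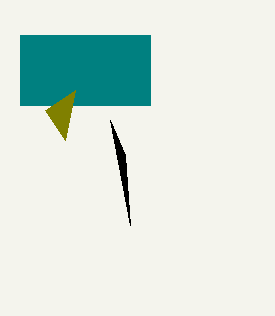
p_1 = 20; q_1 = 35; s_1 = 150; t_1 = 105; u_2 = 125; v_2 = 155; u_3 = 65; v_3 = 140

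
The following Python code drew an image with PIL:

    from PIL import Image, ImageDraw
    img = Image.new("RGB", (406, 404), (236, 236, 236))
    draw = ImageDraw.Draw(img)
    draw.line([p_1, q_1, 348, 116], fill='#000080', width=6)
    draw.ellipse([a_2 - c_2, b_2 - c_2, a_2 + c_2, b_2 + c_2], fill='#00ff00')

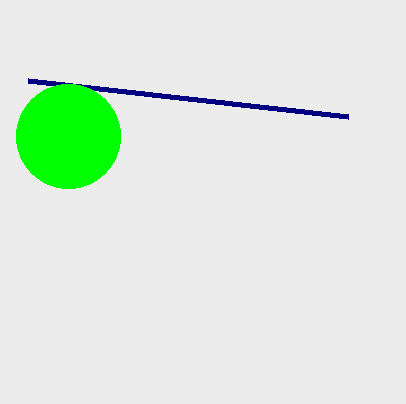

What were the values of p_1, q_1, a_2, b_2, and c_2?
p_1 = 28
q_1 = 80
a_2 = 68
b_2 = 136
c_2 = 52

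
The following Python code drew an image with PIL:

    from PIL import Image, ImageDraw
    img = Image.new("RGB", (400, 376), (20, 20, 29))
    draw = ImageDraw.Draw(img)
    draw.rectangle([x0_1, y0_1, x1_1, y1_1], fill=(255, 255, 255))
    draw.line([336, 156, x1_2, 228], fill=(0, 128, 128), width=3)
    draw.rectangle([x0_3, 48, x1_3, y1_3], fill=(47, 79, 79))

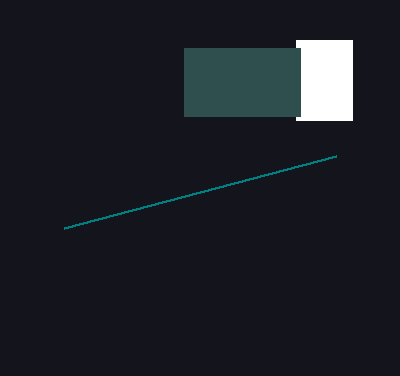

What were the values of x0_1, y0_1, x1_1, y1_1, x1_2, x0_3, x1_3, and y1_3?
x0_1 = 296
y0_1 = 40
x1_1 = 352
y1_1 = 120
x1_2 = 64
x0_3 = 184
x1_3 = 300
y1_3 = 116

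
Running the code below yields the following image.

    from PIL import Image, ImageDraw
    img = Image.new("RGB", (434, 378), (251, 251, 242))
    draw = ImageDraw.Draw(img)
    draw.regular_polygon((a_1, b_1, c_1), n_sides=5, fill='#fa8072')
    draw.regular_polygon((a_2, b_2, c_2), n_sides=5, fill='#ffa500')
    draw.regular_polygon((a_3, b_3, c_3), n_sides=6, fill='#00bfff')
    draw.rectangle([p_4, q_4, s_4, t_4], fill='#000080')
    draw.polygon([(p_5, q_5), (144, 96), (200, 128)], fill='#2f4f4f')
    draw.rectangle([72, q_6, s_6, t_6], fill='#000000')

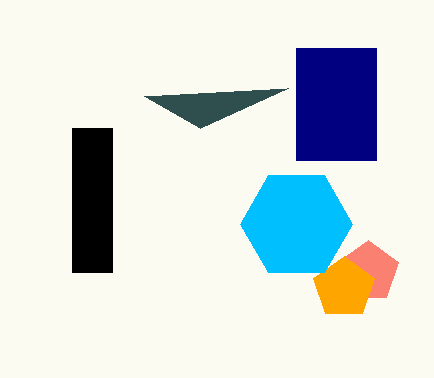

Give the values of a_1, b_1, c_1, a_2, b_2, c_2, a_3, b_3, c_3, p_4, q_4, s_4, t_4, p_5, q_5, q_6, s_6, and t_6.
a_1 = 368
b_1 = 272
c_1 = 32
a_2 = 344
b_2 = 288
c_2 = 32
a_3 = 296
b_3 = 224
c_3 = 56
p_4 = 296
q_4 = 48
s_4 = 376
t_4 = 160
p_5 = 288
q_5 = 88
q_6 = 128
s_6 = 112
t_6 = 272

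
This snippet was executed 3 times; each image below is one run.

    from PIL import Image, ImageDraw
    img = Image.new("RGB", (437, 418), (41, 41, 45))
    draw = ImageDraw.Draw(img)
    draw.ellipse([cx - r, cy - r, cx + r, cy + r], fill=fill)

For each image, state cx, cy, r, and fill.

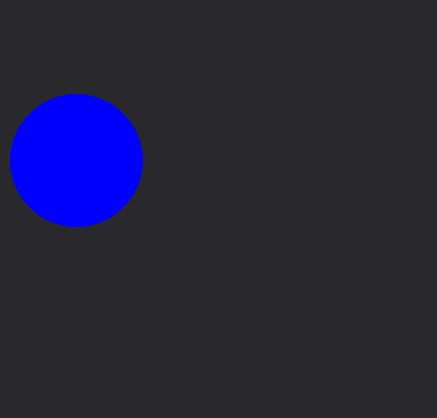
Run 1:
cx = 76
cy = 160
r = 66
fill = 'blue'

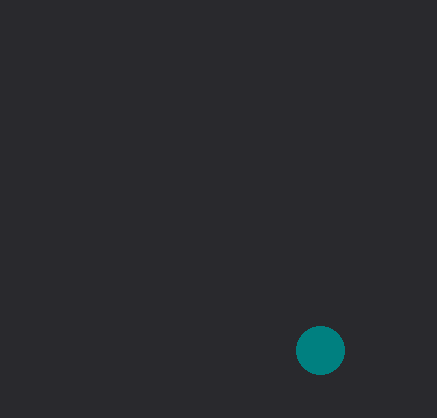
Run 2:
cx = 320; cy = 350; r = 24; fill = 'teal'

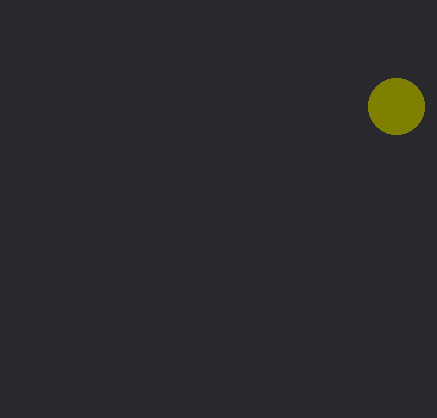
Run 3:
cx = 396; cy = 106; r = 28; fill = 'olive'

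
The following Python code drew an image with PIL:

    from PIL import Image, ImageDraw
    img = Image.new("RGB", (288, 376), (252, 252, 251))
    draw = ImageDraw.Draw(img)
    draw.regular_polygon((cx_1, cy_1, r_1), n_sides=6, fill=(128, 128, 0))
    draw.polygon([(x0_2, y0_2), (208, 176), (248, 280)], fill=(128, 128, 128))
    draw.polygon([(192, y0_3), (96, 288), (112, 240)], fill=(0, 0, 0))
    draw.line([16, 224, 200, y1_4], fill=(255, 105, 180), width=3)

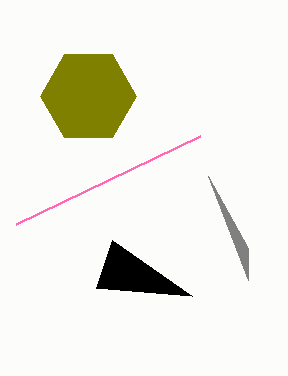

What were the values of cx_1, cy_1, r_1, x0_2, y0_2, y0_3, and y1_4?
cx_1 = 88, cy_1 = 96, r_1 = 48, x0_2 = 248, y0_2 = 248, y0_3 = 296, y1_4 = 136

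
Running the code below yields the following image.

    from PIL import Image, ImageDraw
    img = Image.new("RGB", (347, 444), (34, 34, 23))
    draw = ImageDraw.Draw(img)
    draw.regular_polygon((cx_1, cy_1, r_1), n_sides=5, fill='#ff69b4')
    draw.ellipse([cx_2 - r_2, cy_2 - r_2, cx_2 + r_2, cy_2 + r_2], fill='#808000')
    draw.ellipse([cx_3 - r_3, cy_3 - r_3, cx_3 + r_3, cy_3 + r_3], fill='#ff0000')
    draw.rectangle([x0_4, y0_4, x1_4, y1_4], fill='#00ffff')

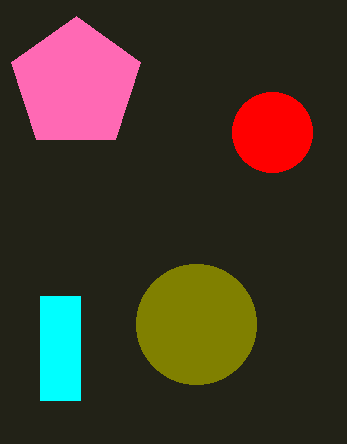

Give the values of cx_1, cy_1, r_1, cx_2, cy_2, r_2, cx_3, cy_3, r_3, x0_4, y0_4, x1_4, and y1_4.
cx_1 = 76, cy_1 = 84, r_1 = 68, cx_2 = 196, cy_2 = 324, r_2 = 60, cx_3 = 272, cy_3 = 132, r_3 = 40, x0_4 = 40, y0_4 = 296, x1_4 = 80, y1_4 = 400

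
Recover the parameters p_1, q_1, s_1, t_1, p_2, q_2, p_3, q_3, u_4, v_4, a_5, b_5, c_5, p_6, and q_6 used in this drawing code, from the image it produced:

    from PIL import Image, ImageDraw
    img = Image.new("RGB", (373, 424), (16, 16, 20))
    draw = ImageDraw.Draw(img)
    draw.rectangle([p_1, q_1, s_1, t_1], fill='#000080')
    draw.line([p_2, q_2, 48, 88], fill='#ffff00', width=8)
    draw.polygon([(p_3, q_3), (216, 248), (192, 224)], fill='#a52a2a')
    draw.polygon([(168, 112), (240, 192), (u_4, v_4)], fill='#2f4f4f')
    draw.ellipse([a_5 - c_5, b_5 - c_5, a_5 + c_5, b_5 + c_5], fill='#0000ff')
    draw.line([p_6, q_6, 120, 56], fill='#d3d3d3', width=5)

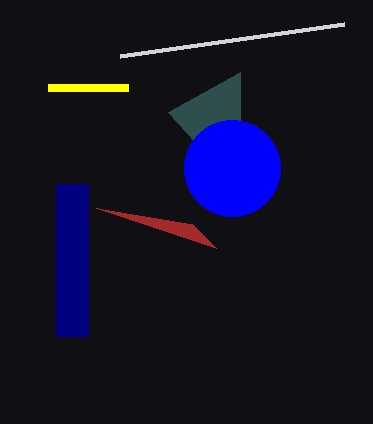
p_1 = 56; q_1 = 184; s_1 = 88; t_1 = 336; p_2 = 128; q_2 = 88; p_3 = 96; q_3 = 208; u_4 = 240; v_4 = 72; a_5 = 232; b_5 = 168; c_5 = 48; p_6 = 344; q_6 = 24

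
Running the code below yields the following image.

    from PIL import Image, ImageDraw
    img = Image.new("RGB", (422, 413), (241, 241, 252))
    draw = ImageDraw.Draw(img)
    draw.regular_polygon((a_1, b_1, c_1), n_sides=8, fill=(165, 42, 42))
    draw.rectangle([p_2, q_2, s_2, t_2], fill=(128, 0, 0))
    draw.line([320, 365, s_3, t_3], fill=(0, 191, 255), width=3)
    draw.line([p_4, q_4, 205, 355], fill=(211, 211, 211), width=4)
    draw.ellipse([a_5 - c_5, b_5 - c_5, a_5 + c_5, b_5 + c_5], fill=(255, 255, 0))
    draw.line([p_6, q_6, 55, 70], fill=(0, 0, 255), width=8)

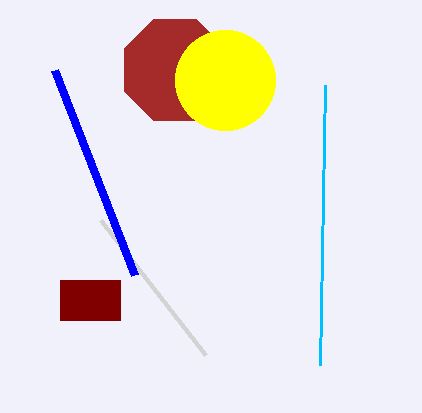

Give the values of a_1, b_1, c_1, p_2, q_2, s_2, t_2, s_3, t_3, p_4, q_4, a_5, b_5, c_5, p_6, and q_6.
a_1 = 175
b_1 = 70
c_1 = 55
p_2 = 60
q_2 = 280
s_2 = 120
t_2 = 320
s_3 = 325
t_3 = 85
p_4 = 100
q_4 = 220
a_5 = 225
b_5 = 80
c_5 = 50
p_6 = 135
q_6 = 275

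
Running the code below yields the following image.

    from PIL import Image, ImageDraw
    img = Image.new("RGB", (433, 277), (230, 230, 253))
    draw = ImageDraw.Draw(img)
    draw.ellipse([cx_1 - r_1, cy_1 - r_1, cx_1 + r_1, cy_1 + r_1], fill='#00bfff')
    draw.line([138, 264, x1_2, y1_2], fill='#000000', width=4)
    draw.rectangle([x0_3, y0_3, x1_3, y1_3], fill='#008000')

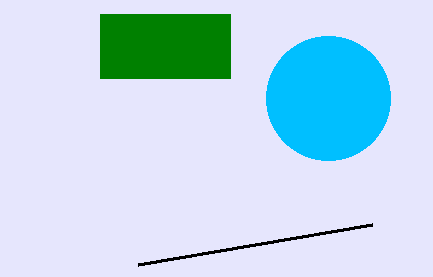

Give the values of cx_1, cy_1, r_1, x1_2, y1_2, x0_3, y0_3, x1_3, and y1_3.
cx_1 = 328; cy_1 = 98; r_1 = 62; x1_2 = 372; y1_2 = 224; x0_3 = 100; y0_3 = 14; x1_3 = 230; y1_3 = 78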